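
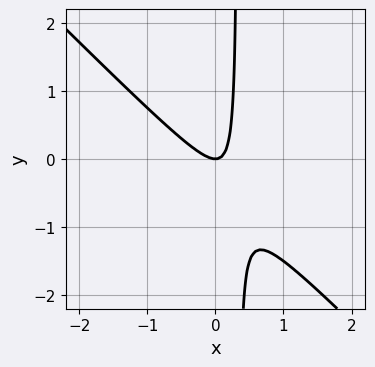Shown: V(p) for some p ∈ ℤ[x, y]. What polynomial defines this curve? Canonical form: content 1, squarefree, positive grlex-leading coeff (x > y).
(a) The degree is 2 — no degree-1 curve has this shape.
(b) From the axis intercepts and sections: it meets the y-axis at y = 0 (among the integer gridlines); it crosses the x-axis at the gridline x = 0.
(c) Assembling these constraints gives the stated polynomial.

3*x^2 + 3*x*y - y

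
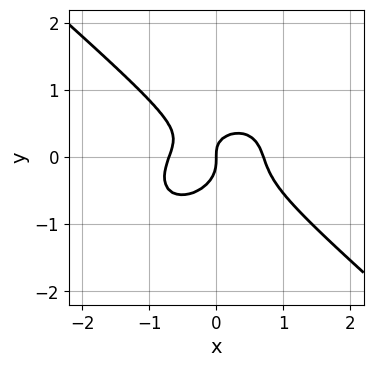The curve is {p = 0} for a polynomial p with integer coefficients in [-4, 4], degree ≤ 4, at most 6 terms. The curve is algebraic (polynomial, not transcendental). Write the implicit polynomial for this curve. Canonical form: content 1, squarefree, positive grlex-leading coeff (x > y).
First, degree: a generic line meets the curve in up to 3 points, so deg p = 3.
Next, from the axis intercepts and sections: it crosses the x-axis at the gridline x = 0; it meets the y-axis at y = 0 (among the integer gridlines).
Finally, fitting integer coefficients to these (and the overall shape) gives p.

2*x^3 + 3*y^3 + x*y - x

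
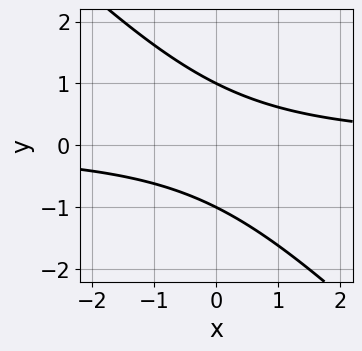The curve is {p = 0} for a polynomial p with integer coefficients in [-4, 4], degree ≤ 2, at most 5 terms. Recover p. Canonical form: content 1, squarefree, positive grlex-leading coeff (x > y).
x*y + y^2 - 1

deg p = 2. A generic line meets the curve in up to 2 points.
Reading off the gridlines: among the integer gridlines, it crosses the y-axis at y ∈ {-1, 1}; the curve avoids every integer x-axis point in the box.
The integer polynomial consistent with all of this is the stated p.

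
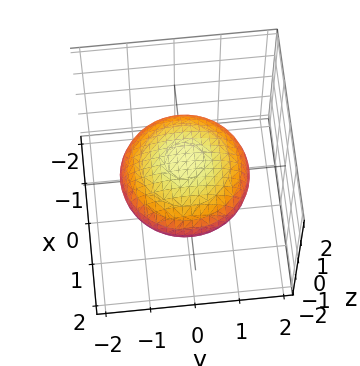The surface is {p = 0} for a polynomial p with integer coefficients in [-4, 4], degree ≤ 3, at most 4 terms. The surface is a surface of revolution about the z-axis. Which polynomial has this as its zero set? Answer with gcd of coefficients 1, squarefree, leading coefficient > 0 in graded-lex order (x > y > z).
1. deg p = 2. The shape is more complex than any degree-1 surface.
2. Symmetries: every cross-section ⟂ z is a circle, so x, y appear only via x² + y².
3. Reading off the gridlines: a circular section at z = 0 has radius between 1 and 2.
4. Putting this together gives p.

x^2 + y^2 + 3*z^2 - 2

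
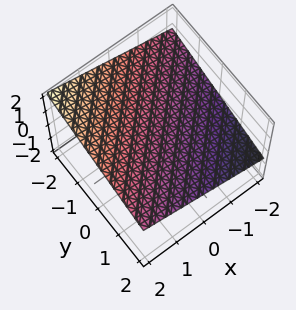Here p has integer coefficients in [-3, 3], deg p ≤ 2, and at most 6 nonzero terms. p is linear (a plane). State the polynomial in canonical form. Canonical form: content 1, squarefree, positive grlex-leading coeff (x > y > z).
(a) deg p = 1.
(b) Checking where it meets the axes: it crosses the x-axis at the gridline x = -2; it meets the y-axis at y = 2 (among the integer gridlines).
(c) Matching integer coefficients to the picture gives p.

x - y - 3*z + 2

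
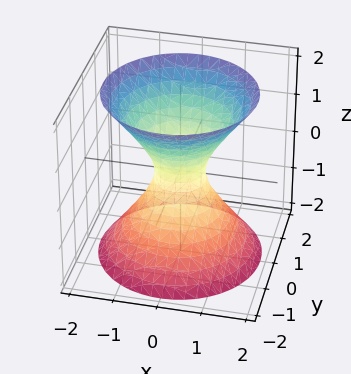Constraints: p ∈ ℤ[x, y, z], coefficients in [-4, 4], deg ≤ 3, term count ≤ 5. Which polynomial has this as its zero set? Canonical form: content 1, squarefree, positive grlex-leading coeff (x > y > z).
The degree is 2 — an hourglass — one-sheet hyperboloid; a quadric.
Symmetry: every cross-section ⟂ z is a circle, so x, y appear only via x² + y²; mirror symmetry z ↦ −z ⇒ only even powers of z.
Against the integer gridlines: a circular section at z = -1 has radius exactly 1; it misses every integer gridline on the z-axis.
These observations pin down the coefficients.

3*x^2 + 3*y^2 - 2*z^2 - 1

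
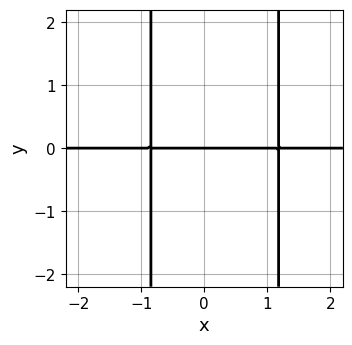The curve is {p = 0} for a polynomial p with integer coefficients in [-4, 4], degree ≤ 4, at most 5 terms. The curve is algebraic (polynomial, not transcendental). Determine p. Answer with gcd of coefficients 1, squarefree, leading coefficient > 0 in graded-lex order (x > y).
3*x^2*y - x*y - 3*y

1. deg p = 3. No degree-2 curve has this shape.
2. From the axis intercepts and sections: every point of the x-axis in the box is on the curve; one y-axis crossing is at y = 0.
3. Putting this together gives p.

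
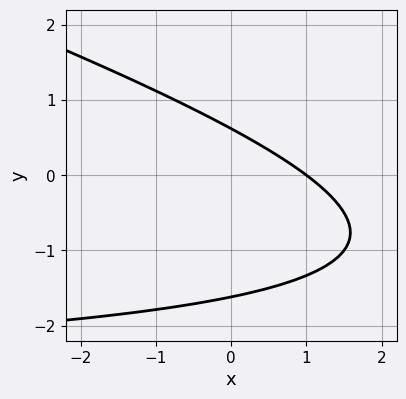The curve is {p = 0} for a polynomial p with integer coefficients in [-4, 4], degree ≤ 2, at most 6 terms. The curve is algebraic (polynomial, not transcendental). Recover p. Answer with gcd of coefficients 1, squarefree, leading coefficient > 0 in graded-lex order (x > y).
x*y + 3*y^2 + 3*x + 3*y - 3

(a) Degree: the shape is more complex than any degree-1 curve, so deg p = 2.
(b) Observable constraints: it meets the x-axis at x = 1 (among the integer gridlines).
(c) Together with the visible shape, these determine p as stated.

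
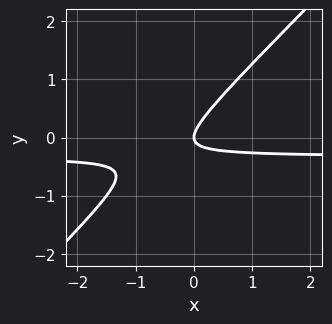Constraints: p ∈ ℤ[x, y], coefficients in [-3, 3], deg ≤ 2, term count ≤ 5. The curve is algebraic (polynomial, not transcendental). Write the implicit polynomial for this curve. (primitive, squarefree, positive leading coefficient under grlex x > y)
3*x*y - 3*y^2 + x

(a) The degree is 2 — the shape is more complex than any degree-1 curve.
(b) From the axis intercepts and sections: it crosses the x-axis at the gridline x = 0; it crosses the y-axis at the gridline y = 0.
(c) Assembling these constraints gives the stated polynomial.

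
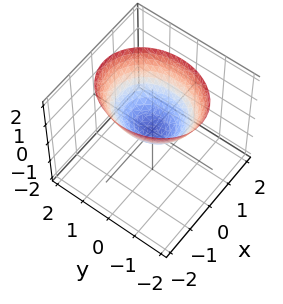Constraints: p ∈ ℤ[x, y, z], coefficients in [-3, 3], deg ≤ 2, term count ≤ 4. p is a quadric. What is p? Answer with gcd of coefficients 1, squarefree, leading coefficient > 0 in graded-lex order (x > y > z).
3*x^2 + 2*y^2 - 3*z

1. Degree: a paraboloid; a quadric, so deg p = 2.
2. Symmetries: it's symmetric under x → −x, forcing even powers of x; the y ↦ −y reflection is a symmetry, so y appears only in even powers.
3. Checking where it meets the axes: it crosses the x-axis at the gridline x = 0; one z-axis crossing is at z = 0; one y-axis crossing is at y = 0.
4. Solving for integer coefficients yields p as stated.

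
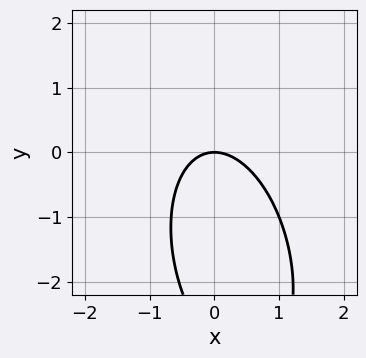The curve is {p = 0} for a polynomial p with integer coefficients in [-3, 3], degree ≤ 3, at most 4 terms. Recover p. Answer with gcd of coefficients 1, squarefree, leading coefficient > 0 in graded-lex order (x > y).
1. deg p = 2.
2. From the axis intercepts and sections: one x-axis crossing is at x = 0; it crosses the y-axis at the gridline y = 0.
3. Matching integer coefficients to the picture gives p.

3*x^2 + x*y + y^2 + 3*y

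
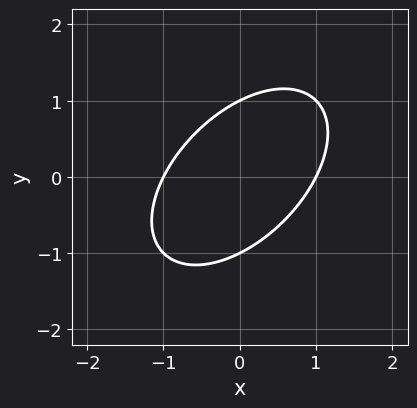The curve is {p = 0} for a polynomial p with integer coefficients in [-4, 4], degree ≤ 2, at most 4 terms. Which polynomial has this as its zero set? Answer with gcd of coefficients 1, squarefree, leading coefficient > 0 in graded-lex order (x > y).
x^2 - x*y + y^2 - 1

Degree: a generic line meets the curve in up to 2 points, so deg p = 2.
Observable constraints: among the integer gridlines, it crosses the y-axis at y ∈ {-1, 1}; among the integer gridlines, it crosses the x-axis at x ∈ {-1, 1}.
The integer polynomial consistent with all of this is the stated p.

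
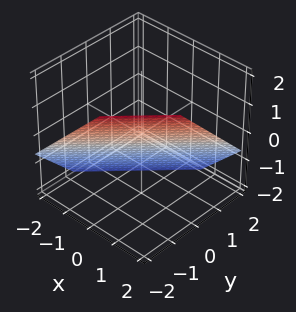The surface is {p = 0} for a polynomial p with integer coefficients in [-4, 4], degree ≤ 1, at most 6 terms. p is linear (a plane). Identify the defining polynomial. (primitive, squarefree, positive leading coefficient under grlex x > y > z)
3*x - 3*y - 3*z - 2

(a) Degree: every cross-section is a straight line — this is a plane, so deg p = 1.
(b) Putting this together gives p.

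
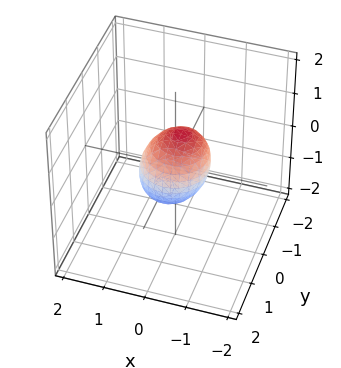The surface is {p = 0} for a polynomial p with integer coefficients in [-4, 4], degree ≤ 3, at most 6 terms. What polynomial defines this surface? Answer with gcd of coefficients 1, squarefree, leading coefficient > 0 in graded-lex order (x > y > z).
(a) Degree: the shape is more complex than any degree-1 surface, so deg p = 2.
(b) Against the integer gridlines: the z-axis gridline crossings are at z ∈ {-1, 1}.
(c) Matching integer coefficients to the picture gives p.

3*x^2 + x*z + 3*y^2 + 2*z^2 - 2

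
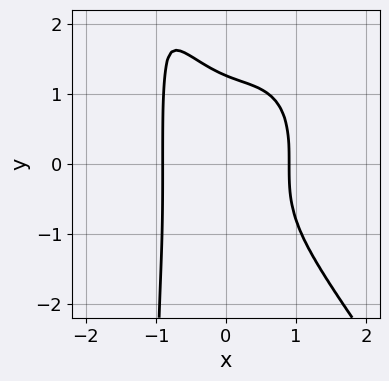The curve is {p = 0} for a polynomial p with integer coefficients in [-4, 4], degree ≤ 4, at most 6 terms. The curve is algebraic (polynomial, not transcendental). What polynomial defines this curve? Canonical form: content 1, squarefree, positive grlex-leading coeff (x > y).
3*x^4 + x*y^3 + y^3 - 2

First, deg p = 4.
Finally, putting this together gives p.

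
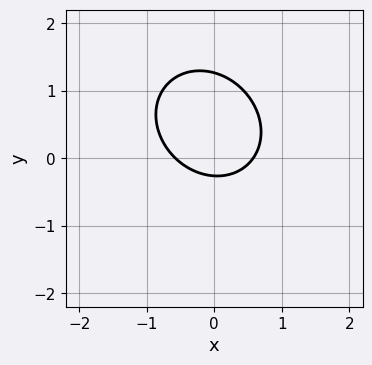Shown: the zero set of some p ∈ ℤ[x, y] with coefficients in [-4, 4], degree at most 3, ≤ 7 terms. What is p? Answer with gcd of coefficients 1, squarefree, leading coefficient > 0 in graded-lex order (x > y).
3*x^2 + x*y + 3*y^2 - 3*y - 1

(a) Degree: a generic line meets the curve in up to 2 points, so deg p = 2.
(b) Solving for integer coefficients yields p as stated.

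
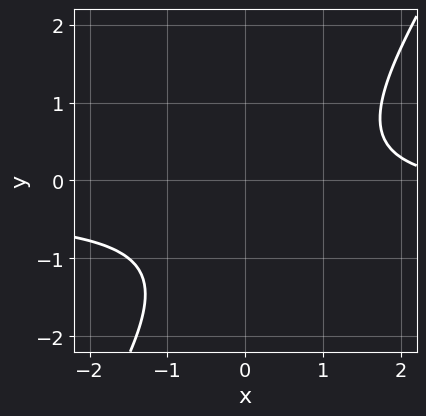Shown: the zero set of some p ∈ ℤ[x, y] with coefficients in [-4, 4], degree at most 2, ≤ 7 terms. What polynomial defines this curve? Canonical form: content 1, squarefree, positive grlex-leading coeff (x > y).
1. deg p = 2. The shape is more complex than any degree-1 curve.
2. Reading off the gridlines: the curve avoids every integer y-axis point in the box; it misses every integer gridline on the x-axis.
3. Assembling these constraints gives the stated polynomial.

3*x*y - 2*y^2 + x - 2*y - 3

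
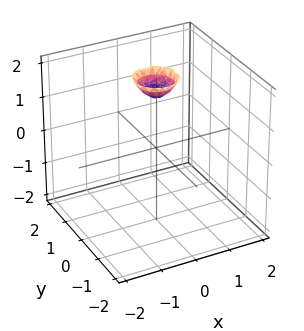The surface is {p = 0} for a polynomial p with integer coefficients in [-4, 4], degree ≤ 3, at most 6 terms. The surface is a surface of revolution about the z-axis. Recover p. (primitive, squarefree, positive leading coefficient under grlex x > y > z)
3*x^2 + 3*y^2 - 2*z + 3

(a) deg p = 2.
(b) By symmetry, the z-axis is an axis of rotation, so x and y enter only as x² + y².
(c) Reading off the gridlines: a circular section at z = 2 has radius between 0 and 1; the surface avoids every integer x-axis point in the box; the surface avoids every integer y-axis point in the box.
(d) These observations pin down the coefficients.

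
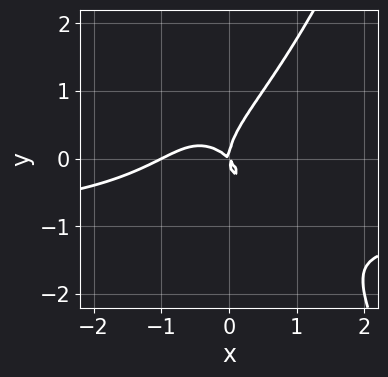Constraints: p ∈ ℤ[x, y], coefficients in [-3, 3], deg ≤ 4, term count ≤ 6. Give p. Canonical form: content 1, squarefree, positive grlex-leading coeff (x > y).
x^3*y + x^3 - y^3 + x^2 + x*y

(a) Degree: the shape is more complex than any degree-3 curve, so deg p = 4.
(b) From the visible intercepts: among the integer gridlines, it crosses the x-axis at x ∈ {-1, 0}; one y-axis crossing is at y = 0.
(c) Fitting integer coefficients to these (and the overall shape) gives p.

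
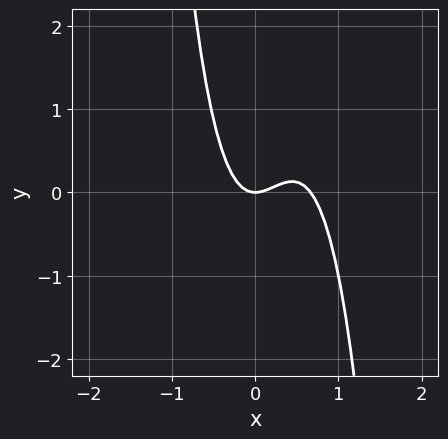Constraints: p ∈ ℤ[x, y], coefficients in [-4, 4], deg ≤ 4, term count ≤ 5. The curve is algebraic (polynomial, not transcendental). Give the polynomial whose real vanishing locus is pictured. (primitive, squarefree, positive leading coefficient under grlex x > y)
3*x^3 - 2*x^2 + y

First, degree: no degree-2 curve has this shape, so deg p = 3.
Next, from the axis intercepts and sections: it meets the x-axis at x = 0 (among the integer gridlines); one y-axis crossing is at y = 0.
Finally, the integer polynomial consistent with all of this is the stated p.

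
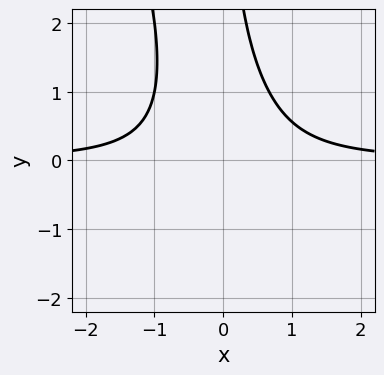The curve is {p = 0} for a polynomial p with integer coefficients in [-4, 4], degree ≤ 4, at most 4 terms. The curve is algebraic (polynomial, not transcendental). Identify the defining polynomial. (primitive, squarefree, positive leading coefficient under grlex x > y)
First, the degree is 3 — no degree-2 curve has this shape.
Next, reading off the gridlines: no x-intercept at any integer in the box; no y-intercept at any integer in the box.
Finally, the integer polynomial consistent with all of this is the stated p.

3*x^2*y + x*y^2 - 2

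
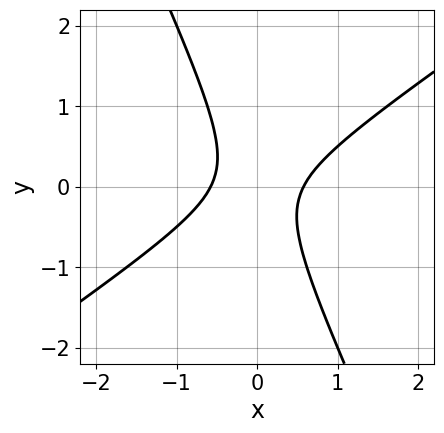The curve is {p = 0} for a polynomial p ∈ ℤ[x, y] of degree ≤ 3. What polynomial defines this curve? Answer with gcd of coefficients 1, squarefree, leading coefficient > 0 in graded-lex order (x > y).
The degree is 2 — a generic line meets the curve in up to 2 points.
From the visible intercepts: the curve avoids every integer y-axis point in the box.
Together with the visible shape, these determine p as stated.

3*x^2 - 3*x*y - 2*y^2 - 1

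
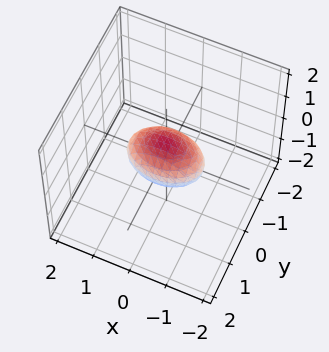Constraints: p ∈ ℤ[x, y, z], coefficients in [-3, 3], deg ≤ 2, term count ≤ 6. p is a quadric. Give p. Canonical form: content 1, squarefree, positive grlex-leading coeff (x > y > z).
First, degree: a closed, bounded, convex surface; a quadric, so deg p = 2.
Then, symmetries: mirror symmetry y ↦ −y ⇒ only even powers of y; mirror symmetry x ↦ −x ⇒ only even powers of x; the z ↦ −z reflection is a symmetry, so z appears only in even powers.
Then, reading off the gridlines: the x-axis gridline crossings are at x ∈ {-1, 1}.
Finally, fitting integer coefficients to these (and the overall shape) gives p.

x^2 + 2*y^2 + 2*z^2 - 1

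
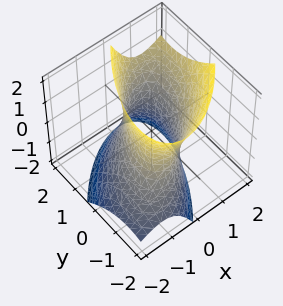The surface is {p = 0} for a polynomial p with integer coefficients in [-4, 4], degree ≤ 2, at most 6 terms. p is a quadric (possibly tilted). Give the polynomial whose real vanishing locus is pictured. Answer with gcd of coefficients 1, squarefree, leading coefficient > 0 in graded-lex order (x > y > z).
3*x^2 - 3*x*y - 2*x*z + 2*y^2 - z^2 - 3

(a) The degree is 2 — no degree-1 surface has this shape.
(b) Reading off the gridlines: among the integer gridlines, it crosses the x-axis at x ∈ {-1, 1}; the surface avoids every integer z-axis point in the box.
(c) Fitting integer coefficients to these (and the overall shape) gives p.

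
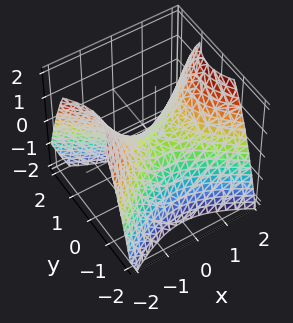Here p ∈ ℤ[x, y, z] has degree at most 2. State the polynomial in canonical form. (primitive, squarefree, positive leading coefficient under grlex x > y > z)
deg p = 2.
Symmetries: mirror symmetry y ↦ −y ⇒ only even powers of y; it's symmetric under x → −x, forcing even powers of x.
Observable constraints: it crosses the z-axis at the gridline z = 0; one y-axis crossing is at y = 0; it crosses the x-axis at the gridline x = 0.
Solving for integer coefficients yields p as stated.

2*x^2 - 3*y^2 - 3*z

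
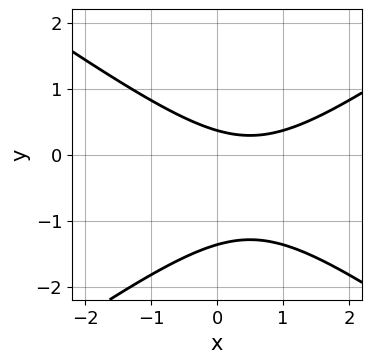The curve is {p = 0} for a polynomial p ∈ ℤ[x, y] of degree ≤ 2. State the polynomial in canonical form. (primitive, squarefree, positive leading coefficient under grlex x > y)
x^2 - 2*y^2 - x - 2*y + 1

(a) Degree: a generic line meets the curve in up to 2 points, so deg p = 2.
(b) Against the integer gridlines: no x-intercept at any integer in the box.
(c) Matching integer coefficients to the picture gives p.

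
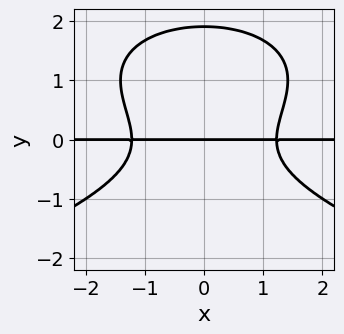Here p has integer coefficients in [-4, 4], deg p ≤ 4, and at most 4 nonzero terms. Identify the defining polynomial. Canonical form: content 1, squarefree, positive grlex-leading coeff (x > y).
The degree is 4 — a generic line meets the curve in up to 4 points.
Symmetries: mirror symmetry x ↦ −x ⇒ only even powers of x.
From the axis intercepts and sections: every point of the x-axis in the box is on the curve; it crosses the y-axis at the gridline y = 0.
Fitting integer coefficients to these (and the overall shape) gives p.

2*y^4 + 2*x^2*y - 3*y^3 - 3*y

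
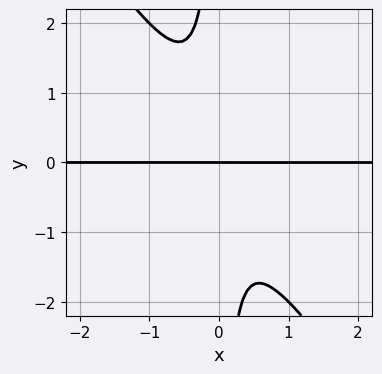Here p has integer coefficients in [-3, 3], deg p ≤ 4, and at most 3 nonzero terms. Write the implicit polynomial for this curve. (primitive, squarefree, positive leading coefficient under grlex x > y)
3*x^2*y + 2*x*y^2 + y

(a) deg p = 3.
(b) From the axis intercepts and sections: every point of the x-axis in the box is on the curve; it meets the y-axis at y = 0 (among the integer gridlines).
(c) Solving for integer coefficients yields p as stated.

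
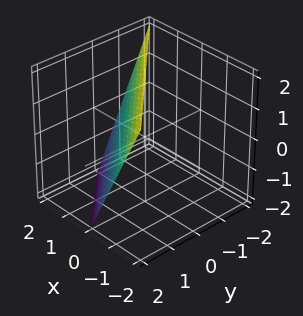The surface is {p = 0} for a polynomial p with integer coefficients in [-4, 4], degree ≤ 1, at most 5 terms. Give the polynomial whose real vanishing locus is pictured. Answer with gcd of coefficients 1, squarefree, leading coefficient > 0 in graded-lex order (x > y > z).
1. Degree: every cross-section is a straight line — this is a plane, so deg p = 1.
2. Checking where it meets the axes: it meets the z-axis at z = 2 (among the integer gridlines); it crosses the x-axis at the gridline x = 1; it crosses the y-axis at the gridline y = 1.
3. Fitting integer coefficients to these (and the overall shape) gives p.

2*x + 2*y + z - 2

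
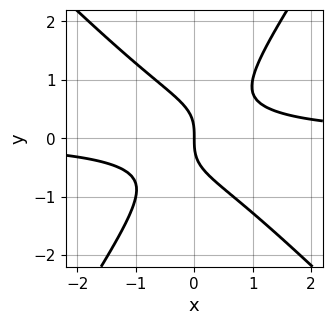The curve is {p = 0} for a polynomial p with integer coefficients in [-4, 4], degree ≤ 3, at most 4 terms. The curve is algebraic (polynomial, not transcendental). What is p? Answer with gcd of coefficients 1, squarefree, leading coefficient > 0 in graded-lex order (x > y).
deg p = 3.
From the visible intercepts: it crosses the y-axis at the gridline y = 0; it crosses the x-axis at the gridline x = 0.
The integer polynomial consistent with all of this is the stated p.

3*x^2*y + x*y^2 - 2*y^3 - 2*x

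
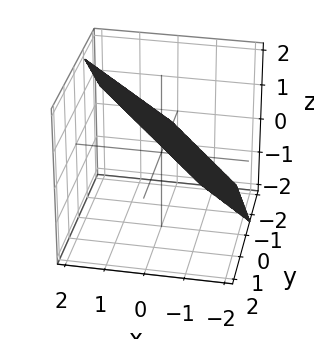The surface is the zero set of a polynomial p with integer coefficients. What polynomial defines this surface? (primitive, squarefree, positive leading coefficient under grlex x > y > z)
1. deg p = 1. The surface is flat (a plane).
2. Matching integer coefficients to the picture gives p.

3*x + 3*y - 3*z + 2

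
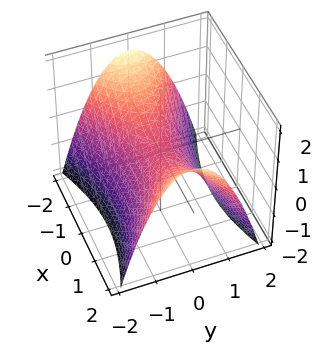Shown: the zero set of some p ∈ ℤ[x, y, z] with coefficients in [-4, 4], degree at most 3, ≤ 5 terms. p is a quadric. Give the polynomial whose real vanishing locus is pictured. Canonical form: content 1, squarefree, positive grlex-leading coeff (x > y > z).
x^2 - 3*y^2 - 3*z

The degree is 2 — a saddle surface; a quadric.
Symmetries: the y ↦ −y reflection is a symmetry, so y appears only in even powers; the x ↦ −x reflection is a symmetry, so x appears only in even powers.
Reading off the gridlines: it meets the x-axis at x = 0 (among the integer gridlines); it crosses the y-axis at the gridline y = 0; it crosses the z-axis at the gridline z = 0.
Assembling these constraints gives the stated polynomial.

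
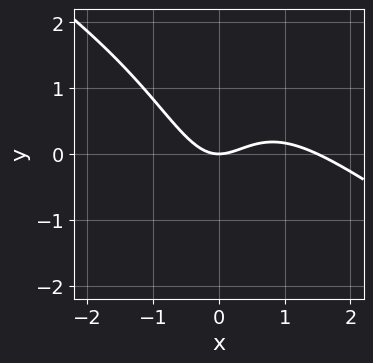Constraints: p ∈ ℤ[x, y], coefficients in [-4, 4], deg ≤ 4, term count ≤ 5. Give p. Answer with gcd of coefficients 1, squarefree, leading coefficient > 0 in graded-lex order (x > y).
(a) Degree: no degree-2 curve has this shape, so deg p = 3.
(b) From the axis intercepts and sections: it meets the y-axis at y = 0 (among the integer gridlines); it meets the x-axis at x = 0 (among the integer gridlines).
(c) Assembling these constraints gives the stated polynomial.

2*x^3 + 3*x^2*y - 3*x^2 + 3*y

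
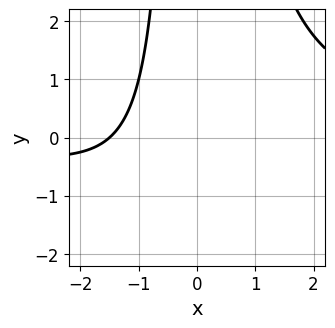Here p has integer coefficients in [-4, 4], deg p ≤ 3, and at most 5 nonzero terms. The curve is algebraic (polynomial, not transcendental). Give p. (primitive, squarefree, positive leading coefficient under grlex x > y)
The degree is 3 — a generic line meets the curve in up to 3 points.
From the visible intercepts: it misses every integer gridline on the y-axis.
Assembling these constraints gives the stated polynomial.

x^2*y - 2*x - 3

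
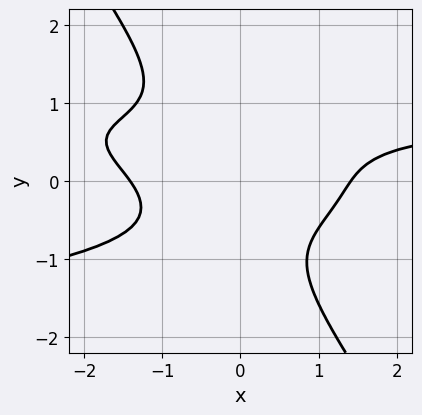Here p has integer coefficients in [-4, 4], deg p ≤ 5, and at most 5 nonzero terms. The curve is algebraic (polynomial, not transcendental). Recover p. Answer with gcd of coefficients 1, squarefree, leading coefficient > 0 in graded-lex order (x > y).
First, the degree is 4 — no degree-3 curve has this shape.
Then, observable constraints: no y-intercept at any integer in the box.
Finally, solving for integer coefficients yields p as stated.

3*x*y^3 + 2*y^4 + x^2*y - x^2 + 2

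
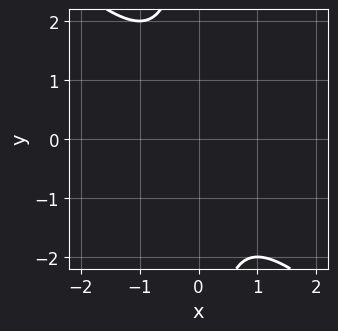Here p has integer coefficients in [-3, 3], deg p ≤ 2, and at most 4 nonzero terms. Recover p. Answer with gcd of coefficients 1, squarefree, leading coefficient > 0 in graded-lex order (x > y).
x^2 + x*y + 1

(a) Degree: no degree-1 curve has this shape, so deg p = 2.
(b) From the axis intercepts and sections: the curve avoids every integer x-axis point in the box; the curve avoids every integer y-axis point in the box.
(c) Matching integer coefficients to the picture gives p.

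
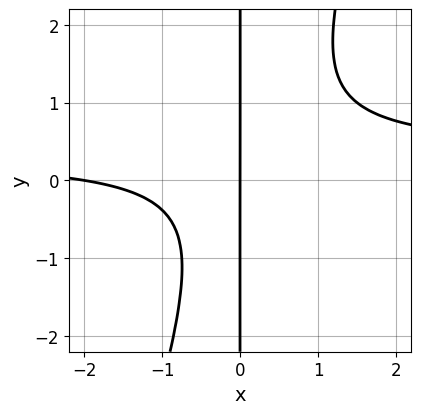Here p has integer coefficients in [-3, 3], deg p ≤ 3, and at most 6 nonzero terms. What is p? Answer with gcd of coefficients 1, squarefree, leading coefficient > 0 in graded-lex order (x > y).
First, degree: a generic line meets the curve in up to 3 points, so deg p = 3.
Then, observable constraints: the visible y-axis segment lies entirely on the curve; the x-axis gridline crossings are at x ∈ {-2, 0}.
Finally, solving for integer coefficients yields p as stated.

3*x^2*y - x*y^2 - x^2 - 2*x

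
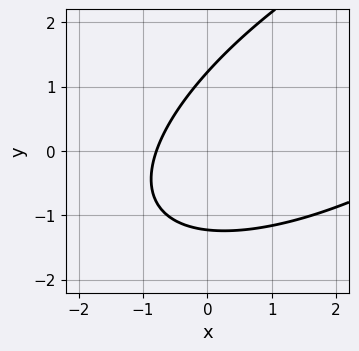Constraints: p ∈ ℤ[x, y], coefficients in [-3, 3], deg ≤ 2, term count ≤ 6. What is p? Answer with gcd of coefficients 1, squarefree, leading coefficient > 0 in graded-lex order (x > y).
x^2 - 2*x*y + 2*y^2 - 3*x - 3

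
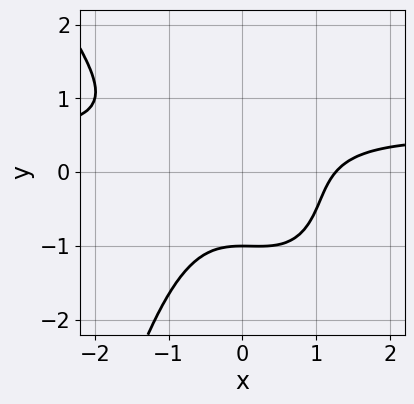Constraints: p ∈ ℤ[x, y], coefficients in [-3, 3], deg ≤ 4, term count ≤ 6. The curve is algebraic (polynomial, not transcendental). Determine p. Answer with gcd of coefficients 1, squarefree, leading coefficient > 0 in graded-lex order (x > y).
(a) The degree is 4 — the shape is more complex than any degree-3 curve.
(b) From the visible intercepts: one y-axis crossing is at y = -1.
(c) Matching integer coefficients to the picture gives p.

2*x^3*y + x^2*y^2 - x^3 + 2*y^3 + 2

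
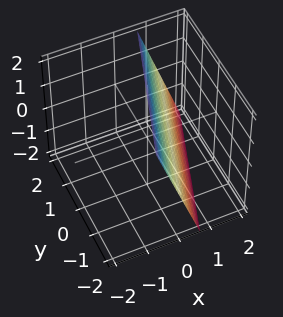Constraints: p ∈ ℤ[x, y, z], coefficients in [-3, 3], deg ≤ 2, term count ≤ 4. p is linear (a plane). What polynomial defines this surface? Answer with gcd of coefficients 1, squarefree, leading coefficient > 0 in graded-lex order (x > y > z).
First, the degree is 1 — the surface is flat (a plane).
Next, from the visible intercepts: it crosses the z-axis at the gridline z = 2; it meets the y-axis at y = -2 (among the integer gridlines).
Finally, fitting integer coefficients to these (and the overall shape) gives p.

3*x - y + z - 2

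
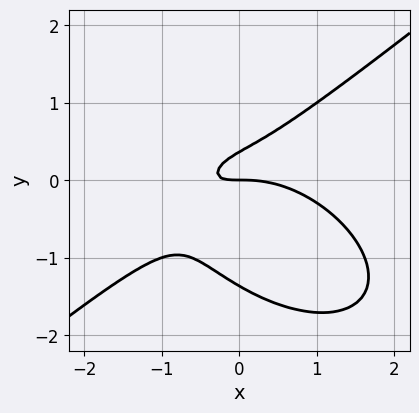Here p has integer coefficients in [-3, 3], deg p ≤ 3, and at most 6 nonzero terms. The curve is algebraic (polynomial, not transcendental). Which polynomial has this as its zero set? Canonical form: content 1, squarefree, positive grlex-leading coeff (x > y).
x^3 - 2*y^3 + 2*x*y - 2*y^2 + y

(a) Degree: no degree-2 curve has this shape, so deg p = 3.
(b) Checking where it meets the axes: it meets the y-axis at y = 0 (among the integer gridlines); it crosses the x-axis at the gridline x = 0.
(c) Together with the visible shape, these determine p as stated.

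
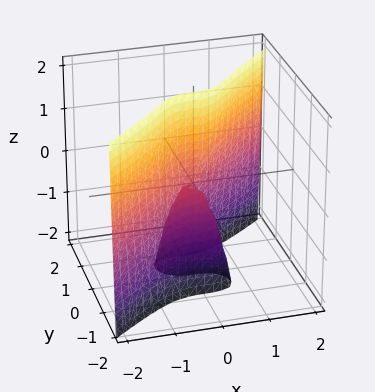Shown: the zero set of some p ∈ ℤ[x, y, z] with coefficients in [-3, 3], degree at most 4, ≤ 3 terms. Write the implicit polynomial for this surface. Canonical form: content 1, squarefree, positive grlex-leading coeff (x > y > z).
The degree is 3 — the shape is more complex than any degree-2 surface.
Checking where it meets the axes: it crosses the x-axis at the gridline x = 0; it crosses the y-axis at the gridline y = 0.
Fitting integer coefficients to these (and the overall shape) gives p. Check: (0, 0, -2) on the z-axis lies on the surface, and p(0, 0, -2) = 0. ✓

2*x^3 - 3*y^3 - y*z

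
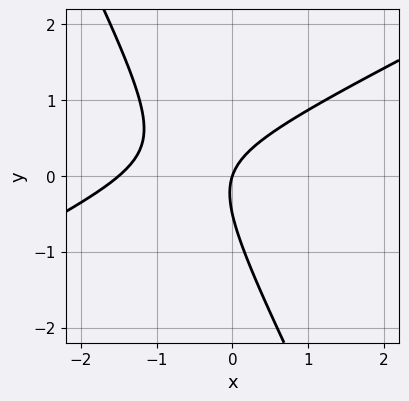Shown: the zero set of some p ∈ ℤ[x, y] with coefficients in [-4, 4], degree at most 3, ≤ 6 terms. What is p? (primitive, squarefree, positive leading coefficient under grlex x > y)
2*x^2 - 3*x*y - 2*y^2 + 3*x - y

1. The degree is 2 — no degree-1 curve has this shape.
2. Reading off the gridlines: one x-axis crossing is at x = 0; it crosses the y-axis at the gridline y = 0.
3. These observations pin down the coefficients.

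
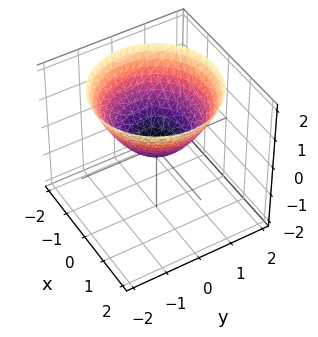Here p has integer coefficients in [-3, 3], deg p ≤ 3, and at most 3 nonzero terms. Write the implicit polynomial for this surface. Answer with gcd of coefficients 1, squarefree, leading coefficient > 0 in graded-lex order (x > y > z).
1. deg p = 2. A single bowl opening along one axis; a quadric.
2. By symmetry, the z-axis is an axis of rotation, so x and y enter only as x² + y².
3. Reading off the gridlines: one x-axis crossing is at x = 0; it crosses the y-axis at the gridline y = 0; a circular section at z = 2 has radius between 1 and 2; it crosses the z-axis at the gridline z = 0.
4. The integer polynomial consistent with all of this is the stated p.

2*x^2 + 2*y^2 - 3*z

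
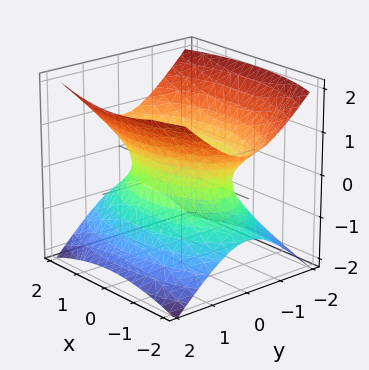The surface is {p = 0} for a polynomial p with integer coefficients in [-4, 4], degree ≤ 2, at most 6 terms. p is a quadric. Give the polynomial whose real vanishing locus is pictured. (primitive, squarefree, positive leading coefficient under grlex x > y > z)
First, the degree is 2 — one connected sheet with a waist; a quadric.
Next, symmetries: mirror symmetry y ↦ −y ⇒ only even powers of y; mirror symmetry x ↦ −x ⇒ only even powers of x; it's symmetric under z → −z, forcing even powers of z.
Next, checking where it meets the axes: no z-intercept at any integer in the box.
Finally, the integer polynomial consistent with all of this is the stated p.

x^2 + 3*y^2 - 3*z^2 - 2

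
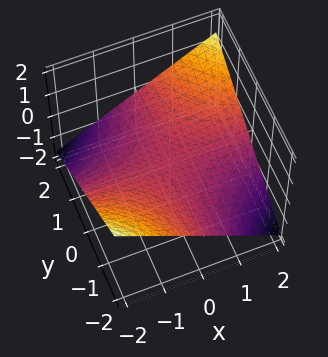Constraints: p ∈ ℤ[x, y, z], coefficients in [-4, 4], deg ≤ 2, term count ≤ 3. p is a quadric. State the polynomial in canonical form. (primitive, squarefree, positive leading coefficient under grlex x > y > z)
x*y - 3*z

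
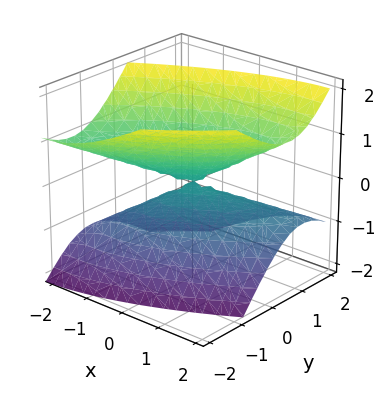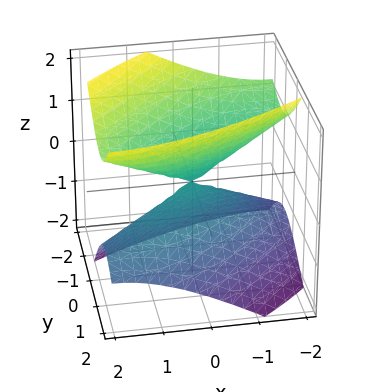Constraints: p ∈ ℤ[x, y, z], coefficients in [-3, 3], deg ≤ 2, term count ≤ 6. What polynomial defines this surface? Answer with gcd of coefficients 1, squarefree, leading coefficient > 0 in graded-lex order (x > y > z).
x^2 - 2*x*y + 2*y^2 + y*z - 2*z^2

(a) deg p = 2. A generic line meets the surface in up to 2 points.
(b) Against the integer gridlines: one x-axis crossing is at x = 0; it meets the z-axis at z = 0 (among the integer gridlines); one y-axis crossing is at y = 0.
(c) Fitting integer coefficients to these (and the overall shape) gives p.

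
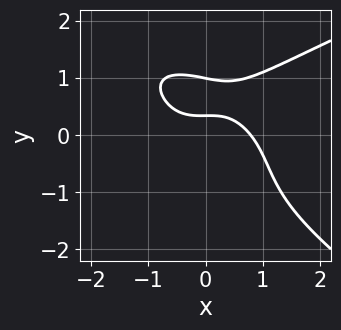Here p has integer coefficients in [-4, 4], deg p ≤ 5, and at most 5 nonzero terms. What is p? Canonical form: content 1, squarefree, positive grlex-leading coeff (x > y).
First, the degree is 4 — no degree-3 curve has this shape.
Next, from the visible intercepts: one y-axis crossing is at y = 1.
Finally, solving for integer coefficients yields p as stated.

x*y^3 + 2*y^4 - 2*x^3 - 3*y + 1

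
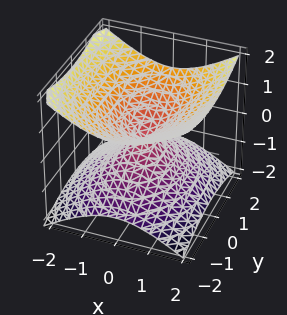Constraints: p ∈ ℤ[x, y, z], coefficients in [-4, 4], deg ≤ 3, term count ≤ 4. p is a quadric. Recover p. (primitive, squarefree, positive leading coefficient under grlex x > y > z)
1. deg p = 2. A double cone through the origin; a quadric.
2. Symmetries: it's symmetric under x → −x, forcing even powers of x; the y ↦ −y reflection is a symmetry, so y appears only in even powers; it's symmetric under z → −z, forcing even powers of z.
3. Checking where it meets the axes: it meets the x-axis at x = 0 (among the integer gridlines); one z-axis crossing is at z = 0.
4. Together with the visible shape, these determine p as stated.

2*x^2 + y^2 - 3*z^2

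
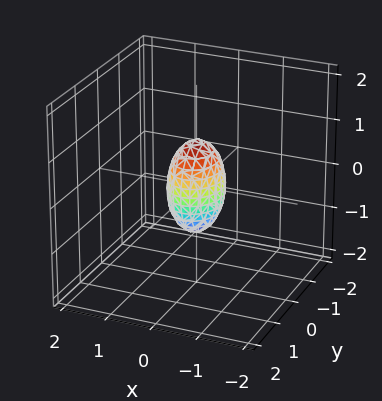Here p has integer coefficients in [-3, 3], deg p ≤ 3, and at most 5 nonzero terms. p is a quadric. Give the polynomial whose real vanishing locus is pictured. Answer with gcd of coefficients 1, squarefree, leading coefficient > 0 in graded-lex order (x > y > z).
3*x^2 + 2*y^2 + z^2 - 1

Degree: a closed, bounded, convex surface; a quadric, so deg p = 2.
Symmetries: it's symmetric under z → −z, forcing even powers of z; mirror symmetry x ↦ −x ⇒ only even powers of x; mirror symmetry y ↦ −y ⇒ only even powers of y.
From the axis intercepts and sections: among the integer gridlines, it crosses the z-axis at z ∈ {-1, 1}.
Assembling these constraints gives the stated polynomial.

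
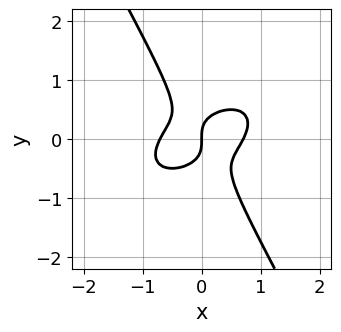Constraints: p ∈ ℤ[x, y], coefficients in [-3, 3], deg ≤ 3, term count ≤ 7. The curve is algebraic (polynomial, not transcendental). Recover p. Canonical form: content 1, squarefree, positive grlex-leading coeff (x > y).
First, deg p = 3. The shape is more complex than any degree-2 curve.
Then, against the integer gridlines: it meets the x-axis at x = 0 (among the integer gridlines); one y-axis crossing is at y = 0.
Finally, together with the visible shape, these determine p as stated.

2*x^3 - 2*x^2*y + 2*x*y^2 + 2*y^3 - x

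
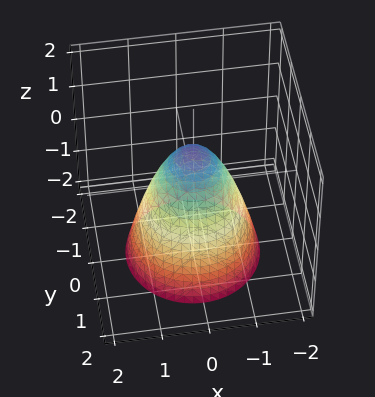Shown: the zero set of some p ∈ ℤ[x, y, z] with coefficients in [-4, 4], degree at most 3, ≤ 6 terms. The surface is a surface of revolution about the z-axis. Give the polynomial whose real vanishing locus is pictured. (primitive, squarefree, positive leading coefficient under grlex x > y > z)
3*x^2 + 3*y^2 + 2*z - 2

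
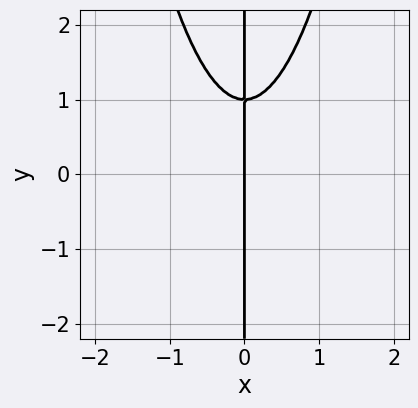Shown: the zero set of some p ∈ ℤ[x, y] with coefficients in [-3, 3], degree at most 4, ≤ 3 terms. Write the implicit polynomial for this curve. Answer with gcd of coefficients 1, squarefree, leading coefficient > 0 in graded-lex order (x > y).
3*x^3 - 2*x*y + 2*x

1. Degree: a generic line meets the curve in up to 3 points, so deg p = 3.
2. Checking where it meets the axes: one x-axis crossing is at x = 0; every point of the y-axis in the box is on the curve.
3. Assembling these constraints gives the stated polynomial.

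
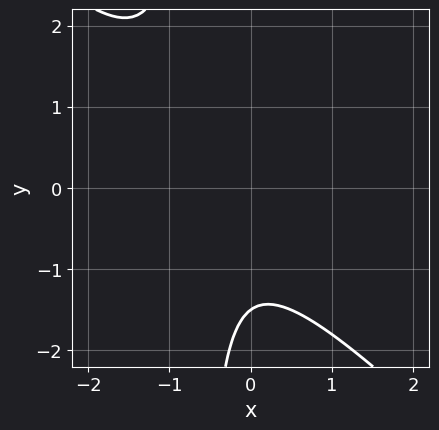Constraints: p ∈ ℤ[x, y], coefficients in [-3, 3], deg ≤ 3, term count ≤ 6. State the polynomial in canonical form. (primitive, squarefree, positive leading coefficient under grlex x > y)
Degree: no degree-1 curve has this shape, so deg p = 2.
From the axis intercepts and sections: it misses every integer gridline on the x-axis.
Assembling these constraints gives the stated polynomial.

3*x^2 + 3*x*y + 3*x + 2*y + 3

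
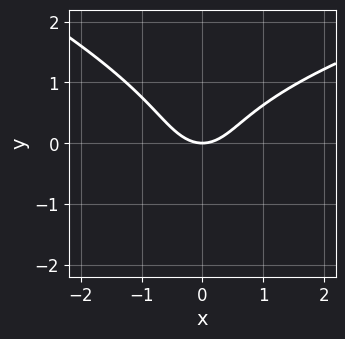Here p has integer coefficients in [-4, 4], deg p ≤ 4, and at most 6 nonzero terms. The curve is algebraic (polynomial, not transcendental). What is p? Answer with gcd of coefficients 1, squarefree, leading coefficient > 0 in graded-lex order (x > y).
x*y^2 + 3*y^3 - 3*x^2 + 3*y

1. The degree is 3 — the shape is more complex than any degree-2 curve.
2. From the visible intercepts: one x-axis crossing is at x = 0; one y-axis crossing is at y = 0.
3. Assembling these constraints gives the stated polynomial.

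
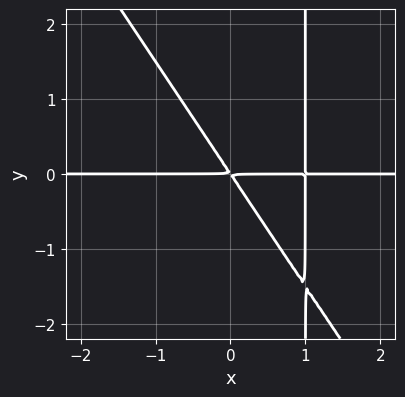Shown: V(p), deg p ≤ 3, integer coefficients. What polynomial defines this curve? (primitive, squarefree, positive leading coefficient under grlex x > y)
(a) Degree: no degree-2 curve has this shape, so deg p = 3.
(b) Checking where it meets the axes: every point of the x-axis in the box is on the curve.
(c) Together with the visible shape, these determine p as stated.

3*x^2*y + 2*x*y^2 - 3*x*y - 2*y^2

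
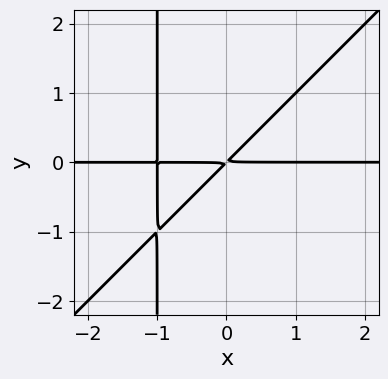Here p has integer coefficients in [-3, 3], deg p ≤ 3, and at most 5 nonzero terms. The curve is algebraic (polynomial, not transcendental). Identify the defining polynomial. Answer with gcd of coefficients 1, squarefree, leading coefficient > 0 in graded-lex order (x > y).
x^2*y - x*y^2 + x*y - y^2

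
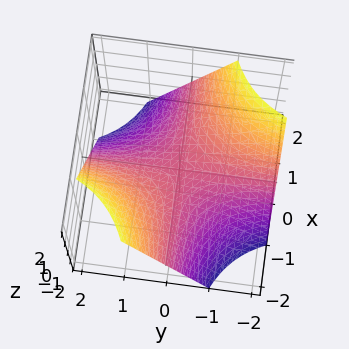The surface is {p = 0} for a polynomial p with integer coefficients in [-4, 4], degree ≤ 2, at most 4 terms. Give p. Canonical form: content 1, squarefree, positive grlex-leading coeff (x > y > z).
(a) Degree: a saddle surface; a quadric, so deg p = 2.
(b) Reading off the gridlines: one z-axis crossing is at z = 0; every point of the y-axis in the box is on the surface.
(c) Matching integer coefficients to the picture gives p. Check: (-2, 0, 0) on the x-axis lies on the surface, and p(-2, 0, 0) = 0. ✓

x*y + z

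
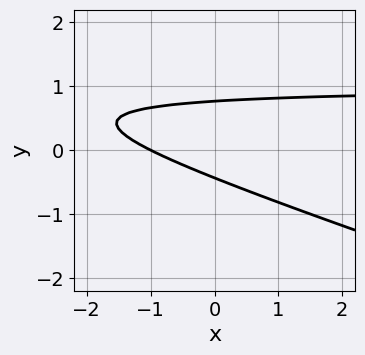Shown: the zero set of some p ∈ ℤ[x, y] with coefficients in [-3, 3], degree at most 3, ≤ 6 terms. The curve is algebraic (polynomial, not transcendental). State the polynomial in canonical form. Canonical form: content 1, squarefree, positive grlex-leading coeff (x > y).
x*y + 3*y^2 - x - y - 1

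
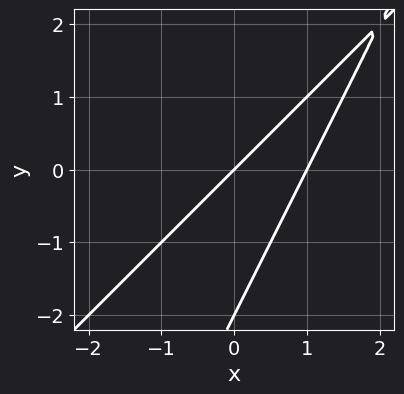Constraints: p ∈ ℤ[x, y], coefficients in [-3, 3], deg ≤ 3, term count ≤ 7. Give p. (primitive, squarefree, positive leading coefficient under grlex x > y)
First, the degree is 2 — no degree-1 curve has this shape.
Next, checking where it meets the axes: the x-axis gridline crossings are at x ∈ {0, 1}; among the integer gridlines, it crosses the y-axis at y ∈ {-2, 0}.
Finally, these observations pin down the coefficients.

2*x^2 - 3*x*y + y^2 - 2*x + 2*y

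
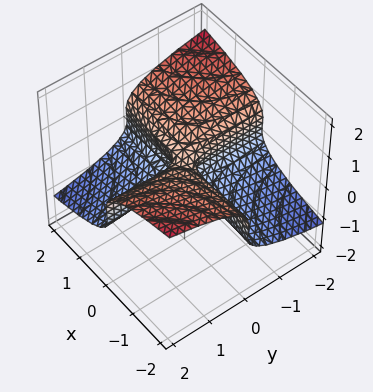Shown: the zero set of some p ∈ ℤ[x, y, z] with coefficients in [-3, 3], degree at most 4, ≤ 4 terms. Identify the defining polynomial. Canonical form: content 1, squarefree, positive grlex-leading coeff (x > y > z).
2*z^3 + x*y - z^2

(a) deg p = 3.
(b) From the visible intercepts: the visible x-axis segment lies entirely on the surface; every point of the y-axis in the box is on the surface.
(c) These observations pin down the coefficients.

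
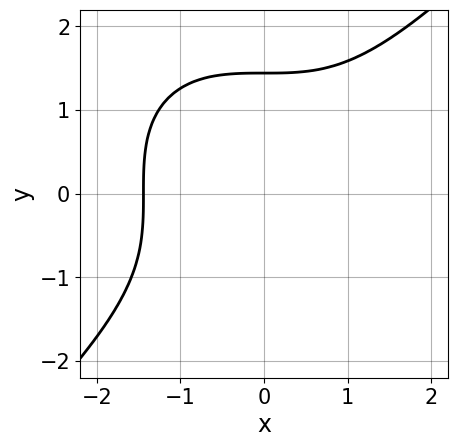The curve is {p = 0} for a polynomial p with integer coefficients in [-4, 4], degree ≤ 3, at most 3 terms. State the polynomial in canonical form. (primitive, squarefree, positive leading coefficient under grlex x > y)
(a) The degree is 3 — no degree-2 curve has this shape.
(b) Putting this together gives p.

x^3 - y^3 + 3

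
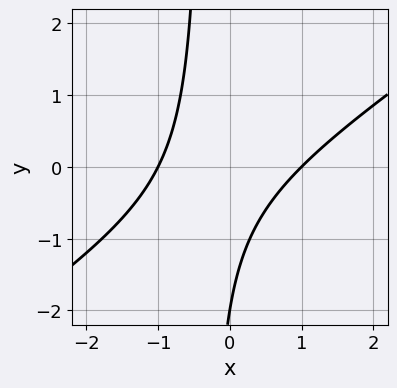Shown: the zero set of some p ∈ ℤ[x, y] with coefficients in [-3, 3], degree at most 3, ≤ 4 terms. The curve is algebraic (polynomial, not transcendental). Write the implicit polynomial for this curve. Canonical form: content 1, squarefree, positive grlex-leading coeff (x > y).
2*x^2 - 3*x*y - y - 2

(a) deg p = 2. No degree-1 curve has this shape.
(b) Against the integer gridlines: it meets the y-axis at y = -2 (among the integer gridlines); the x-axis gridline crossings are at x ∈ {-1, 1}.
(c) Together with the visible shape, these determine p as stated.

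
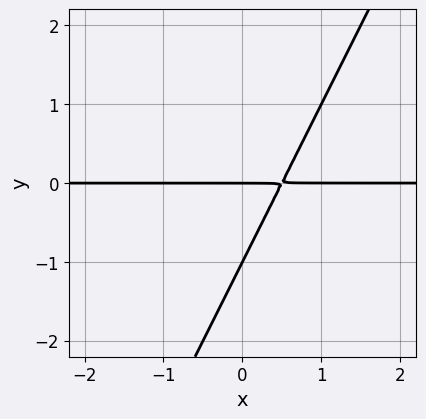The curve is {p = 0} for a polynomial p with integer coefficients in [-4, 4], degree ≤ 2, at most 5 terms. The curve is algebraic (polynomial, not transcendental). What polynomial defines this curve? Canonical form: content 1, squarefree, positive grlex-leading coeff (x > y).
1. The degree is 2 — a generic line meets the curve in up to 2 points.
2. Observable constraints: among the integer gridlines, it crosses the y-axis at y ∈ {-1, 0}; the visible x-axis segment lies entirely on the curve.
3. The integer polynomial consistent with all of this is the stated p.

2*x*y - y^2 - y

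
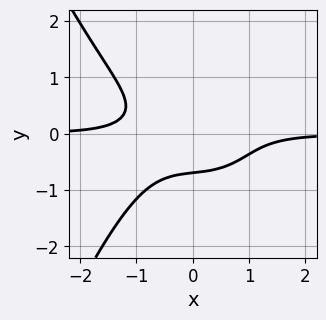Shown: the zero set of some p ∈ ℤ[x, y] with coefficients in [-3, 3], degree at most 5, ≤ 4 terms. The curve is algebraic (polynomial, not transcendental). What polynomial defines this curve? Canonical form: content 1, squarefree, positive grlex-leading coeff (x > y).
2*x^3*y - x*y^2 + 3*y^3 + 1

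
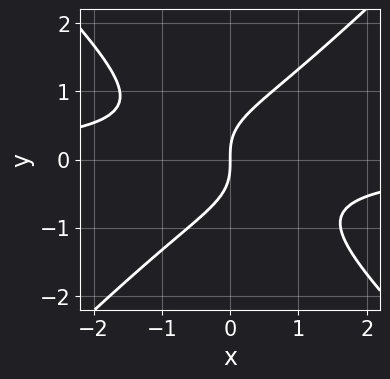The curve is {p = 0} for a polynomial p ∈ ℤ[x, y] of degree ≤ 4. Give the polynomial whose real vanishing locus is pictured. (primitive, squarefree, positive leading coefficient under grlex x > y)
x^2*y - y^3 + x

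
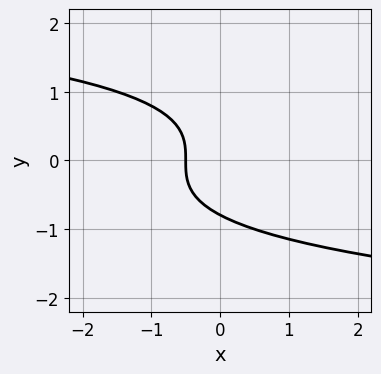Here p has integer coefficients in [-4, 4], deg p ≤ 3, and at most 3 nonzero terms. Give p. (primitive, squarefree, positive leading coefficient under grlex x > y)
2*y^3 + 2*x + 1

1. The degree is 3 — the shape is more complex than any degree-2 curve.
2. Matching integer coefficients to the picture gives p.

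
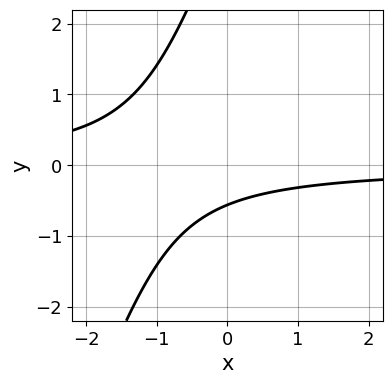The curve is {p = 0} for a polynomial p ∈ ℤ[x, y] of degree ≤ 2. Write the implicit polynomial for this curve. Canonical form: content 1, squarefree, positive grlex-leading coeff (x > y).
The degree is 2 — the shape is more complex than any degree-1 curve.
From the axis intercepts and sections: no x-intercept at any integer in the box.
Solving for integer coefficients yields p as stated.

3*x*y - y^2 + 3*y + 2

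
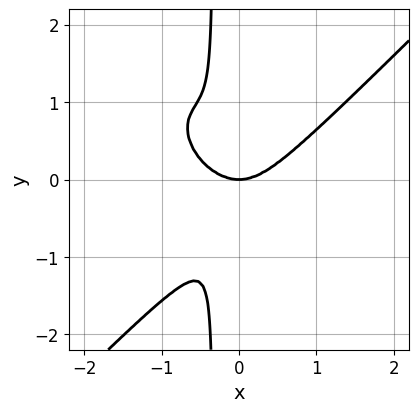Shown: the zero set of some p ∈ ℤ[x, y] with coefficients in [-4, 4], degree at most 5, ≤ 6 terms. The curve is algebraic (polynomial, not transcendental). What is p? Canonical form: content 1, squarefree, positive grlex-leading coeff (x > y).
1. deg p = 4.
2. From the visible intercepts: one y-axis crossing is at y = 0; one x-axis crossing is at x = 0.
3. Matching integer coefficients to the picture gives p.

3*x^4 - 3*x*y^3 - 3*x^2*y - y^3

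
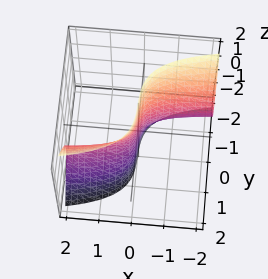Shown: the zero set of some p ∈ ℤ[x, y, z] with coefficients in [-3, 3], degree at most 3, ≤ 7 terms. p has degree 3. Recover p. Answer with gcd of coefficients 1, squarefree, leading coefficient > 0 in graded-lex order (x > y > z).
2*x*y^2 - 3*x*z^2 + 3*y^3 - 2*x + y

1. Degree: a generic line meets the surface in up to 3 points, so deg p = 3.
2. From the axis intercepts and sections: the visible z-axis segment lies entirely on the surface; it crosses the x-axis at the gridline x = 0; it meets the y-axis at y = 0 (among the integer gridlines).
3. The integer polynomial consistent with all of this is the stated p.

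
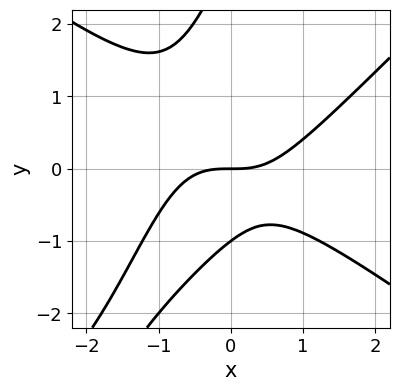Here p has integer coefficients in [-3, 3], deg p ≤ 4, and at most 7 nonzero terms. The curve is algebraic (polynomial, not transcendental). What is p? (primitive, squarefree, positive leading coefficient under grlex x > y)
2*x^3 - 3*x*y^2 + y^3 - 2*y^2 - 3*y

deg p = 3. The shape is more complex than any degree-2 curve.
From the visible intercepts: the y-axis gridline crossings are at y ∈ {-1, 0}; one x-axis crossing is at x = 0.
Solving for integer coefficients yields p as stated.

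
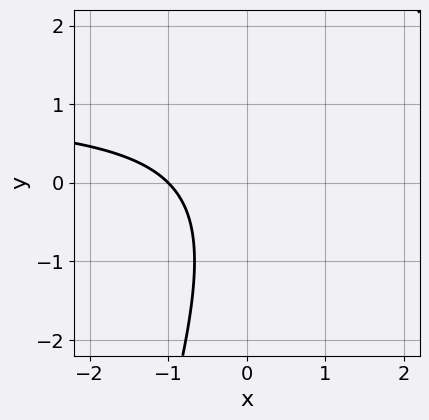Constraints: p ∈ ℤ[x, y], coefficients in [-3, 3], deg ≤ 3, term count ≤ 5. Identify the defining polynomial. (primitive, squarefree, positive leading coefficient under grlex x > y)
3*x*y - y^2 - 3*x - 3

The degree is 2 — a generic line meets the curve in up to 2 points.
Observable constraints: it meets the x-axis at x = -1 (among the integer gridlines); no y-intercept at any integer in the box.
Solving for integer coefficients yields p as stated.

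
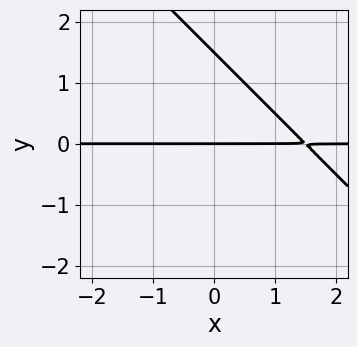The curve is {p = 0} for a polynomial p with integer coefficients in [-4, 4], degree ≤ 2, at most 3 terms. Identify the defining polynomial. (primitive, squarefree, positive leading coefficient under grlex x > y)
2*x*y + 2*y^2 - 3*y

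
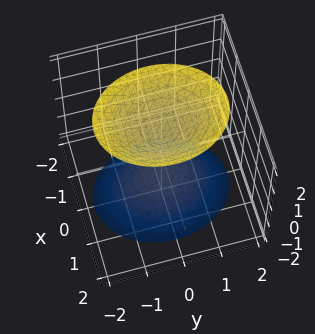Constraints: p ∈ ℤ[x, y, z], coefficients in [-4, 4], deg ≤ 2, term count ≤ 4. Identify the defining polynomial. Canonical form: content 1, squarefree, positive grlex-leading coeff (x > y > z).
3*x^2 + 2*y^2 - 2*z^2 + 3

(a) The picture has 2 separate pieces.
(b) Degree: two sheets facing apart; a quadric, so deg p = 2.
(c) Symmetries: mirror symmetry x ↦ −x ⇒ only even powers of x; it's symmetric under z → −z, forcing even powers of z; mirror symmetry y ↦ −y ⇒ only even powers of y.
(d) From the visible intercepts: it misses every integer gridline on the x-axis; no y-intercept at any integer in the box.
(e) Together with the visible shape, these determine p as stated.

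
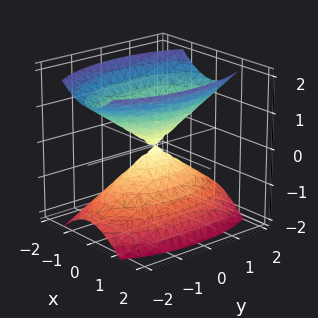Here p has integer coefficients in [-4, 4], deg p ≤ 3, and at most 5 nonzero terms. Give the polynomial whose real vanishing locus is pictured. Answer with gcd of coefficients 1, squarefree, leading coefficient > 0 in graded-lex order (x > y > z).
(a) There are 2 components. Treating them together as one polynomial.
(b) The degree is 2 — two nappes meeting at a single point; a quadric.
(c) Symmetries: the z ↦ −z reflection is a symmetry, so z appears only in even powers; it's symmetric under y → −y, forcing even powers of y; it's symmetric under x → −x, forcing even powers of x.
(d) Reading off the gridlines: it crosses the y-axis at the gridline y = 0; it crosses the z-axis at the gridline z = 0; it crosses the x-axis at the gridline x = 0.
(e) These observations pin down the coefficients.

3*x^2 + y^2 - 2*z^2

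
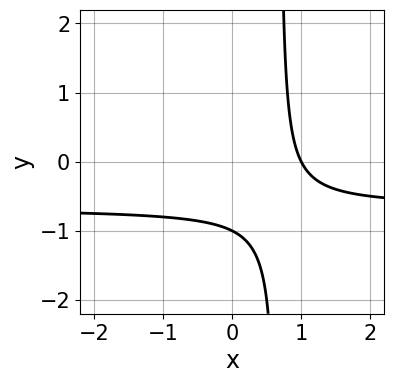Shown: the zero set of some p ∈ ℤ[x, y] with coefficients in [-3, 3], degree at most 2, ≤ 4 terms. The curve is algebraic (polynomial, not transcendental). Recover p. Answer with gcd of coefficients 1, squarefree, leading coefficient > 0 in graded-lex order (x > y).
3*x*y + 2*x - 2*y - 2

1. The degree is 2 — a generic line meets the curve in up to 2 points.
2. From the axis intercepts and sections: it crosses the x-axis at the gridline x = 1; it crosses the y-axis at the gridline y = -1.
3. Matching integer coefficients to the picture gives p.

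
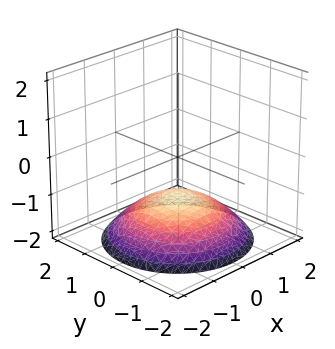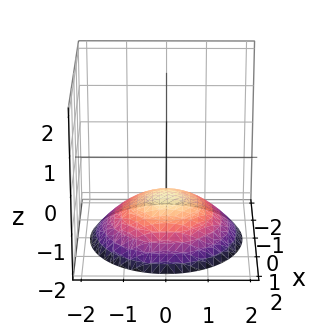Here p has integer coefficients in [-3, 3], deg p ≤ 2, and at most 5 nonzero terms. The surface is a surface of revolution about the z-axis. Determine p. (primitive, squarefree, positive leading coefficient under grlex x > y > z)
x^2 + y^2 + 3*z + 3

(a) deg p = 2.
(b) Symmetries: rotational symmetry about the z-axis ⇒ p depends on x, y only through x² + y².
(c) Checking where it meets the axes: it meets the z-axis at z = -1 (among the integer gridlines); a circular section at z = -2 has radius between 1 and 2.
(d) Solving for integer coefficients yields p as stated.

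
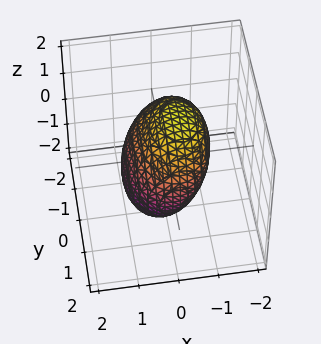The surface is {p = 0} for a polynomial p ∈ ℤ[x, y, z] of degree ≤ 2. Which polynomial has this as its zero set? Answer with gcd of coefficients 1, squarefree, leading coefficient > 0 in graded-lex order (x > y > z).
1. The degree is 2 — a generic line meets the surface in up to 2 points.
2. Checking where it meets the axes: among the integer gridlines, it crosses the x-axis at x ∈ {-1, 1}.
3. Fitting integer coefficients to these (and the overall shape) gives p.

2*x^2 + x*z + y^2 + z^2 - 2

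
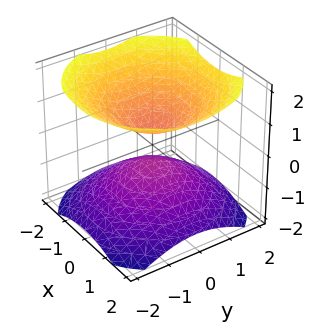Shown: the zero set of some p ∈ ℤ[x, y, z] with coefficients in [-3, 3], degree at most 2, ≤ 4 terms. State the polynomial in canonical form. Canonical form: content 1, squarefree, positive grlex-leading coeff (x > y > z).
(a) I count 2 distinct pieces. They look like related sheets of one shape, so recover p as a whole.
(b) deg p = 2. A generic line meets the surface in up to 2 points.
(c) By symmetry, the surface is invariant under rotation about z: p = q(x² + y², z).
(d) From the axis intercepts and sections: a circular section at z = 1 has radius exactly 1; the surface avoids every integer x-axis point in the box; it misses every integer gridline on the y-axis.
(e) Fitting integer coefficients to these (and the overall shape) gives p.

2*x^2 + 2*y^2 - 3*z^2 + 1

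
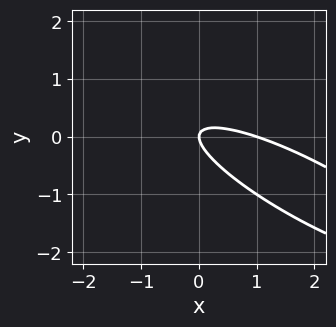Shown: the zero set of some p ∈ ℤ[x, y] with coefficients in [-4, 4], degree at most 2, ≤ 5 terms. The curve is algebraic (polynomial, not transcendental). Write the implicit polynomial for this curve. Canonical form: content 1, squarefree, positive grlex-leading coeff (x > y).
The degree is 2 — a generic line meets the curve in up to 2 points.
Against the integer gridlines: among the integer gridlines, it crosses the x-axis at x ∈ {0, 1}; it meets the y-axis at y = 0 (among the integer gridlines).
Matching integer coefficients to the picture gives p.

x^2 + 3*x*y + 3*y^2 - x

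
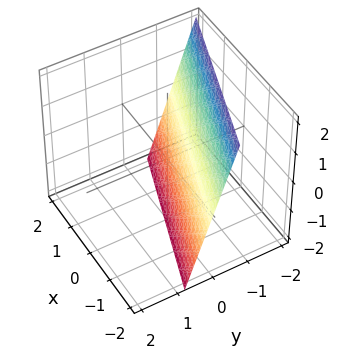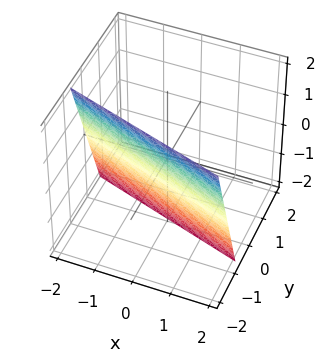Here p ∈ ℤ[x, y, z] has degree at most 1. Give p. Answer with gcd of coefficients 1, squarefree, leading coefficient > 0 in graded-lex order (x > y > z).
First, deg p = 1.
Then, from the axis intercepts and sections: it crosses the x-axis at the gridline x = -2; one z-axis crossing is at z = -2.
Finally, these observations pin down the coefficients.

x + 3*y + z + 2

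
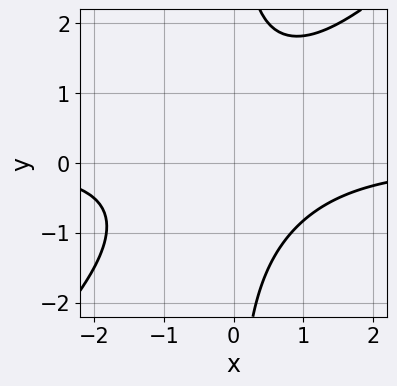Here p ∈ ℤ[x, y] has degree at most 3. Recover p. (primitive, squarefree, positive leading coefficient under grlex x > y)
1. deg p = 3. The shape is more complex than any degree-2 curve.
2. From the visible intercepts: no x-intercept at any integer in the box; no y-intercept at any integer in the box.
3. Fitting integer coefficients to these (and the overall shape) gives p.

2*x^2*y - 2*x*y^2 + 3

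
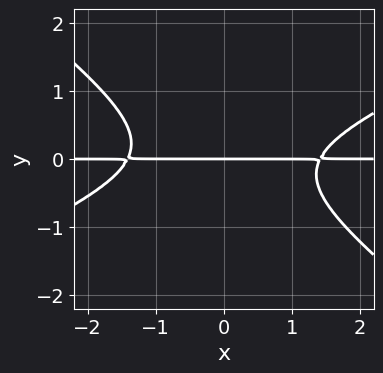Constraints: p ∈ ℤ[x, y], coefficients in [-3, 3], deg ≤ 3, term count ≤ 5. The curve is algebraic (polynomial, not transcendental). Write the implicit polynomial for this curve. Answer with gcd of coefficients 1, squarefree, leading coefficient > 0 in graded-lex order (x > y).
x^2*y - x*y^2 - 3*y^3 - 2*y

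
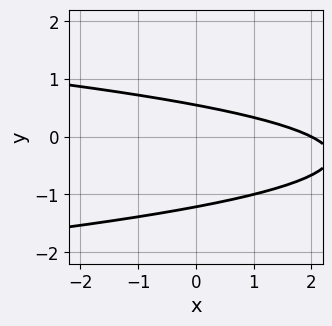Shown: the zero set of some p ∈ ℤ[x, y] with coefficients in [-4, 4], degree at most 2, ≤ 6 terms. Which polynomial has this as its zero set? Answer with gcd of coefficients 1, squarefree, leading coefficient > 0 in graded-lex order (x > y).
First, degree: a generic line meets the curve in up to 2 points, so deg p = 2.
Next, observable constraints: one x-axis crossing is at x = 2.
Finally, solving for integer coefficients yields p as stated.

3*y^2 + x + 2*y - 2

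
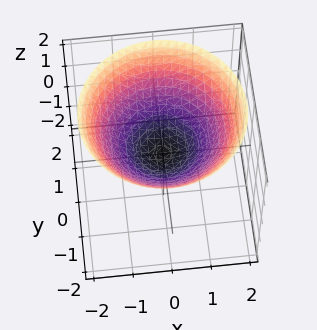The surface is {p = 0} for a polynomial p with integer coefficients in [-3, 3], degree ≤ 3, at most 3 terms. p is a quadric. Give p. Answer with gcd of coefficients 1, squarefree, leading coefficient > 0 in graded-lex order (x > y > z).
x^2 + y^2 - 2*z

(a) deg p = 2. A paraboloid; a quadric.
(b) Symmetries: the surface is invariant under rotation about z: p = q(x² + y², z).
(c) Checking where it meets the axes: it crosses the x-axis at the gridline x = 0; a circular section at z = 1 has radius between 1 and 2.
(d) These observations pin down the coefficients.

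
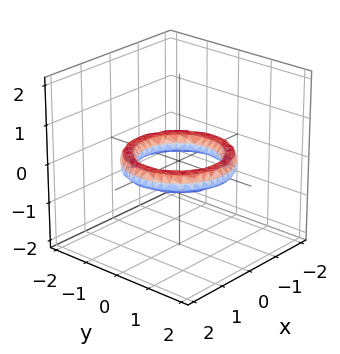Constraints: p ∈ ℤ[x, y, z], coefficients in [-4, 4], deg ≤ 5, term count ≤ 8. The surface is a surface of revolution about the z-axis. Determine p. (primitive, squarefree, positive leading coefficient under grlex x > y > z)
x^4 + 2*x^2*y^2 + y^4 - 3*x^2 - 3*y^2 + 3*z^2 + 2

1. The degree is 4 — no degree-3 surface has this shape.
2. Symmetry: every cross-section ⟂ z is a circle, so x, y appear only via x² + y².
3. From the axis intercepts and sections: the surface avoids every integer z-axis point in the box; among the integer gridlines, it crosses the x-axis at x ∈ {-1, 1}; a circular section at z = 0 has radius exactly 1.
4. Fitting integer coefficients to these (and the overall shape) gives p. Check: (0, -1, 0) on the y-axis lies on the surface, and p(0, -1, 0) = 0. ✓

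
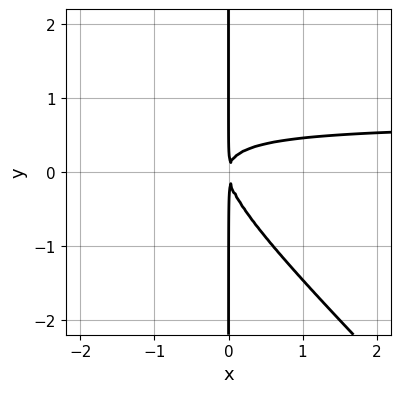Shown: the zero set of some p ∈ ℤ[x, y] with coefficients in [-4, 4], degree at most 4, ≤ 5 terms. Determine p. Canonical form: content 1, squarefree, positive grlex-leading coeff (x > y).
3*x^2*y + 3*x*y^2 - 2*x^2

First, the degree is 3 — a generic line meets the curve in up to 3 points.
Then, from the axis intercepts and sections: every point of the y-axis in the box is on the curve.
Finally, together with the visible shape, these determine p as stated.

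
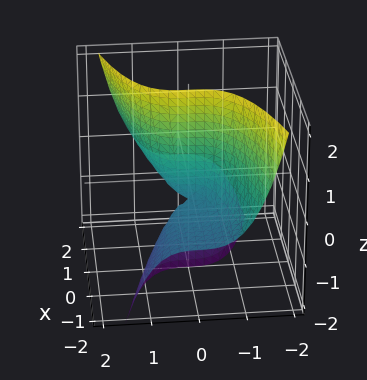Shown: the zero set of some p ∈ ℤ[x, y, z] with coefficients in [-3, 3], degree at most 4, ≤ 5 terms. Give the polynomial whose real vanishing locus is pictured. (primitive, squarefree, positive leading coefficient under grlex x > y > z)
2*y^3 - 2*x*z - x

(a) deg p = 3. No degree-2 surface has this shape.
(b) From the axis intercepts and sections: it meets the x-axis at x = 0 (among the integer gridlines); every point of the z-axis in the box is on the surface.
(c) Putting this together gives p.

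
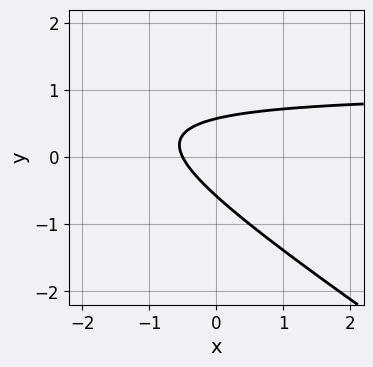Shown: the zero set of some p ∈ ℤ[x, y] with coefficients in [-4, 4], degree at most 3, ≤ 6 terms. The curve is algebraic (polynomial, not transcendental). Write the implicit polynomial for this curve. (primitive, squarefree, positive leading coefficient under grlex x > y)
2*x*y + 3*y^2 - 2*x - 1

1. Degree: a generic line meets the curve in up to 2 points, so deg p = 2.
2. The integer polynomial consistent with all of this is the stated p.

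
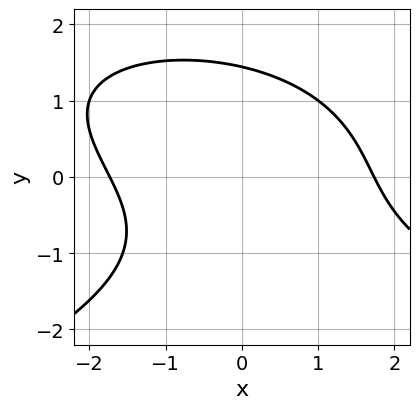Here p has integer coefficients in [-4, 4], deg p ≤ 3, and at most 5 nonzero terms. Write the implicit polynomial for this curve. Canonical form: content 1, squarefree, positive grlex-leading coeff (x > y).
y^3 + x^2 + x*y - 3

First, the degree is 3 — a generic line meets the curve in up to 3 points.
Finally, matching integer coefficients to the picture gives p.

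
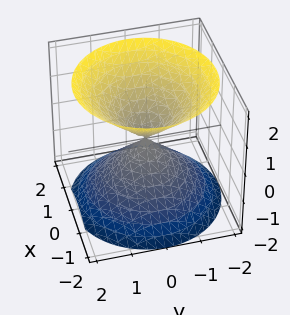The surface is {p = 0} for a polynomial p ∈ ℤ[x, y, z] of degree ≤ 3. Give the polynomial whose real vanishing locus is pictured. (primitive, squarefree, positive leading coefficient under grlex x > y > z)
x^2 + y^2 - z^2

First, I count 2 distinct pieces.
Then, deg p = 2.
Then, symmetries: the z ↦ −z reflection is a symmetry, so z appears only in even powers; the z-axis is an axis of rotation, so x and y enter only as x² + y².
Then, from the axis intercepts and sections: one z-axis crossing is at z = 0; a circular section at z = -1 has radius exactly 1; it meets the y-axis at y = 0 (among the integer gridlines).
Finally, assembling these constraints gives the stated polynomial.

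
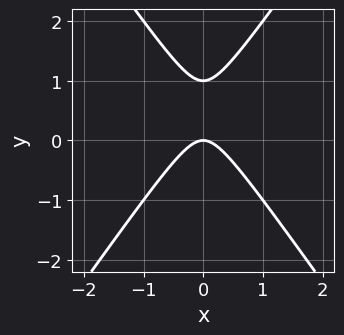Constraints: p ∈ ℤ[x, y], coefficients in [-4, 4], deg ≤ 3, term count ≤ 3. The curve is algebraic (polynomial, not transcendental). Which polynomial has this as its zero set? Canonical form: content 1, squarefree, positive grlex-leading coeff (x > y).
First, deg p = 2.
Next, symmetries: it's symmetric under x → −x, forcing even powers of x.
Next, reading off the gridlines: the y-axis gridline crossings are at y ∈ {0, 1}; it meets the x-axis at x = 0 (among the integer gridlines).
Finally, the integer polynomial consistent with all of this is the stated p.

2*x^2 - y^2 + y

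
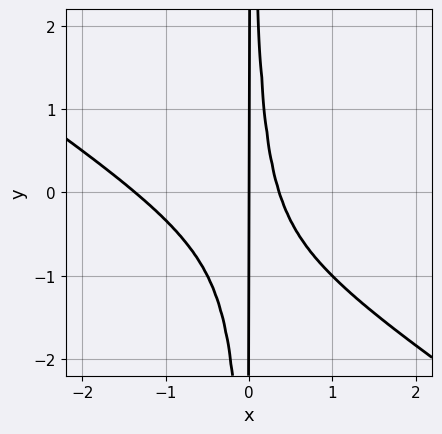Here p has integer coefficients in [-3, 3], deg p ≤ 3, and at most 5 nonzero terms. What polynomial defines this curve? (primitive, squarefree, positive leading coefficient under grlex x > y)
2*x^3 + 3*x^2*y + 2*x^2 - x

The degree is 3 — no degree-2 curve has this shape.
From the visible intercepts: one x-axis crossing is at x = 0; the visible y-axis segment lies entirely on the curve.
Fitting integer coefficients to these (and the overall shape) gives p.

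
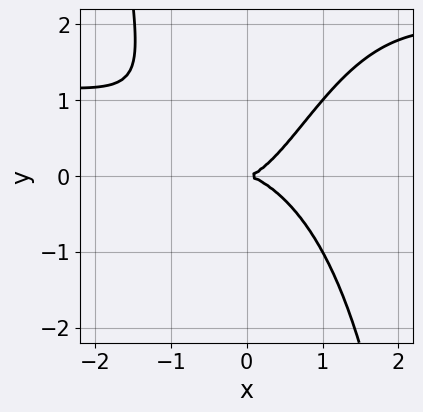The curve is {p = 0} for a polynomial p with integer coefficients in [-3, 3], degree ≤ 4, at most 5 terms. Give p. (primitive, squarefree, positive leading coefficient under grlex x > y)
First, deg p = 4.
Next, from the visible intercepts: it crosses the x-axis at the gridline x = 0; it meets the y-axis at y = 0 (among the integer gridlines).
Finally, fitting integer coefficients to these (and the overall shape) gives p.

2*x^3*y - 3*x^3 - 2*x^2*y + 3*y^2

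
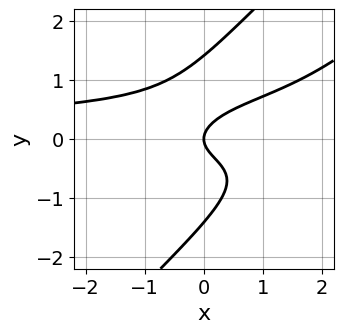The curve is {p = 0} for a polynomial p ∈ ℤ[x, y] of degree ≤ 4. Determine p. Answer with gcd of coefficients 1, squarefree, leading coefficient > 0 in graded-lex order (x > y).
1. deg p = 4. No degree-3 curve has this shape.
2. Observable constraints: one y-axis crossing is at y = 0; it meets the x-axis at x = 0 (among the integer gridlines).
3. Putting this together gives p.

x^2*y^2 - 2*x*y^3 + y^4 - 2*y^2 + x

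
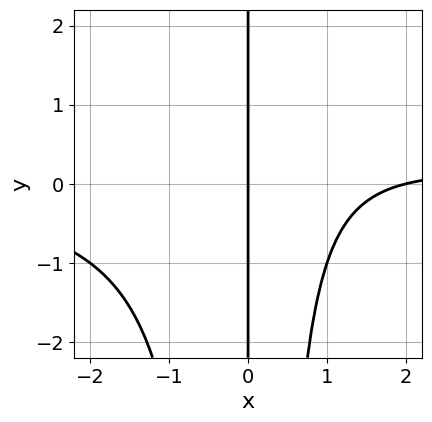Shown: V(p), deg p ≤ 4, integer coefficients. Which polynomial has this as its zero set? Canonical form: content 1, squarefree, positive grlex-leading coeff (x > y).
(a) deg p = 4. No degree-3 curve has this shape.
(b) Observable constraints: every point of the y-axis in the box is on the curve; among the integer gridlines, it crosses the x-axis at x ∈ {0, 2}.
(c) Matching integer coefficients to the picture gives p.

x^3*y - x^2 + 2*x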